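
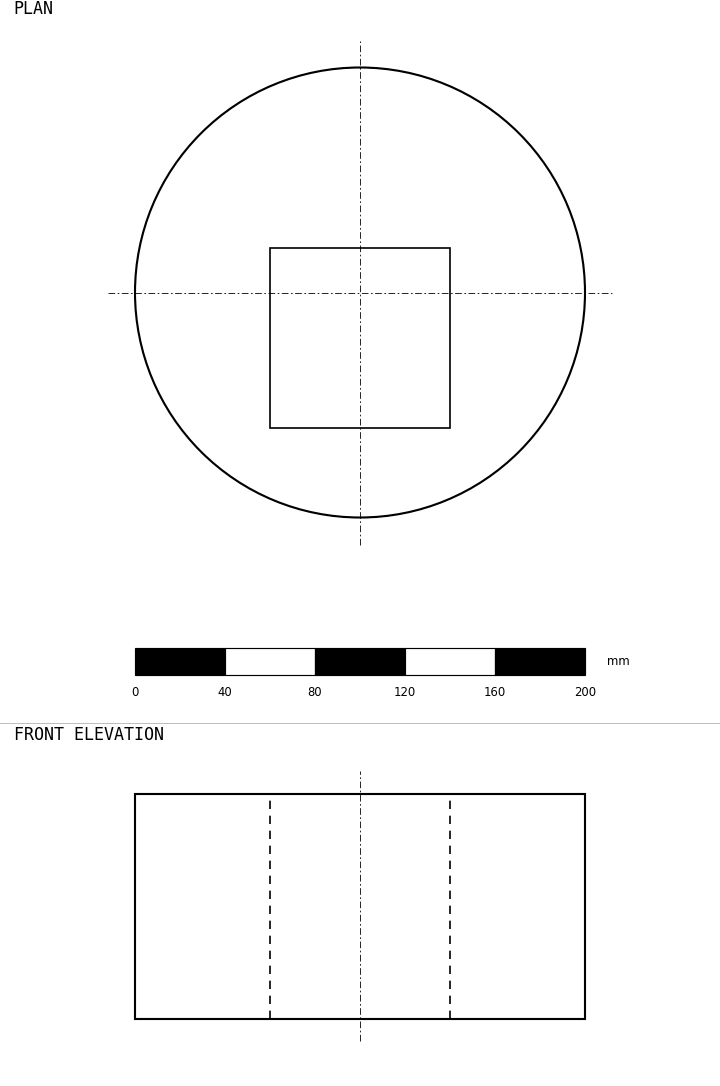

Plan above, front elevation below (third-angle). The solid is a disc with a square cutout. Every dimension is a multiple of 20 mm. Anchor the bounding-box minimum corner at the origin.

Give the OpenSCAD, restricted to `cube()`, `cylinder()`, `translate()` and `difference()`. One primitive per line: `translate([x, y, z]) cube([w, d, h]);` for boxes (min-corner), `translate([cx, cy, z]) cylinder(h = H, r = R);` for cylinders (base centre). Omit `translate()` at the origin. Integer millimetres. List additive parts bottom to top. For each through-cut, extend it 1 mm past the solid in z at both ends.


difference() {
  translate([100, 100, 0]) cylinder(h = 100, r = 100);
  translate([60, 40, -1]) cube([80, 80, 102]);
}


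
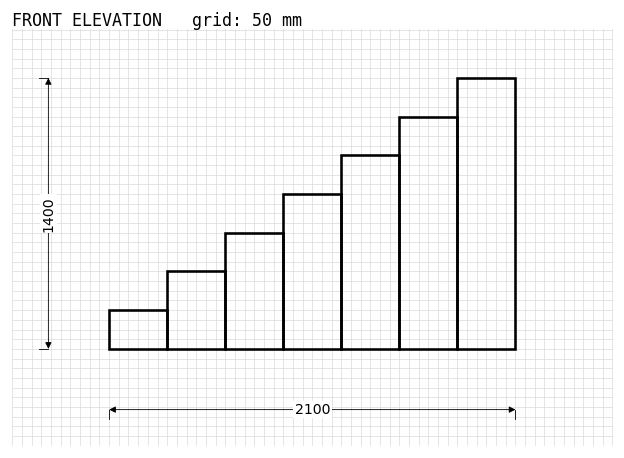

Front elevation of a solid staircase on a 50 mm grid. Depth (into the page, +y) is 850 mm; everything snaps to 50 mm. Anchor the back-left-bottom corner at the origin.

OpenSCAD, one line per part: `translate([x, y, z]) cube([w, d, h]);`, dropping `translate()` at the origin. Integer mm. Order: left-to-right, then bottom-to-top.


cube([300, 850, 200]);
translate([300, 0, 0]) cube([300, 850, 400]);
translate([600, 0, 0]) cube([300, 850, 600]);
translate([900, 0, 0]) cube([300, 850, 800]);
translate([1200, 0, 0]) cube([300, 850, 1000]);
translate([1500, 0, 0]) cube([300, 850, 1200]);
translate([1800, 0, 0]) cube([300, 850, 1400]);


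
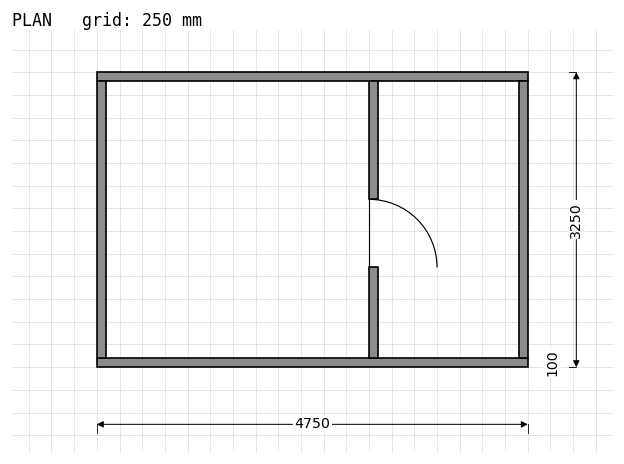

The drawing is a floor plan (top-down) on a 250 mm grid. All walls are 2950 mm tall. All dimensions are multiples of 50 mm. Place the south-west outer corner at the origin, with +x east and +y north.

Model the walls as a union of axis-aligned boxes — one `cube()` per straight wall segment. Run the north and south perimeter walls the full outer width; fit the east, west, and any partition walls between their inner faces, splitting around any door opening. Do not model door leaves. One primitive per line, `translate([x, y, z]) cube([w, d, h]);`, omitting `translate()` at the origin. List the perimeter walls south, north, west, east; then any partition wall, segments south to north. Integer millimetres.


cube([4750, 100, 2950]);
translate([0, 3150, 0]) cube([4750, 100, 2950]);
translate([0, 100, 0]) cube([100, 3050, 2950]);
translate([4650, 100, 0]) cube([100, 3050, 2950]);
translate([3000, 100, 0]) cube([100, 1000, 2950]);
translate([3000, 1850, 0]) cube([100, 1300, 2950]);


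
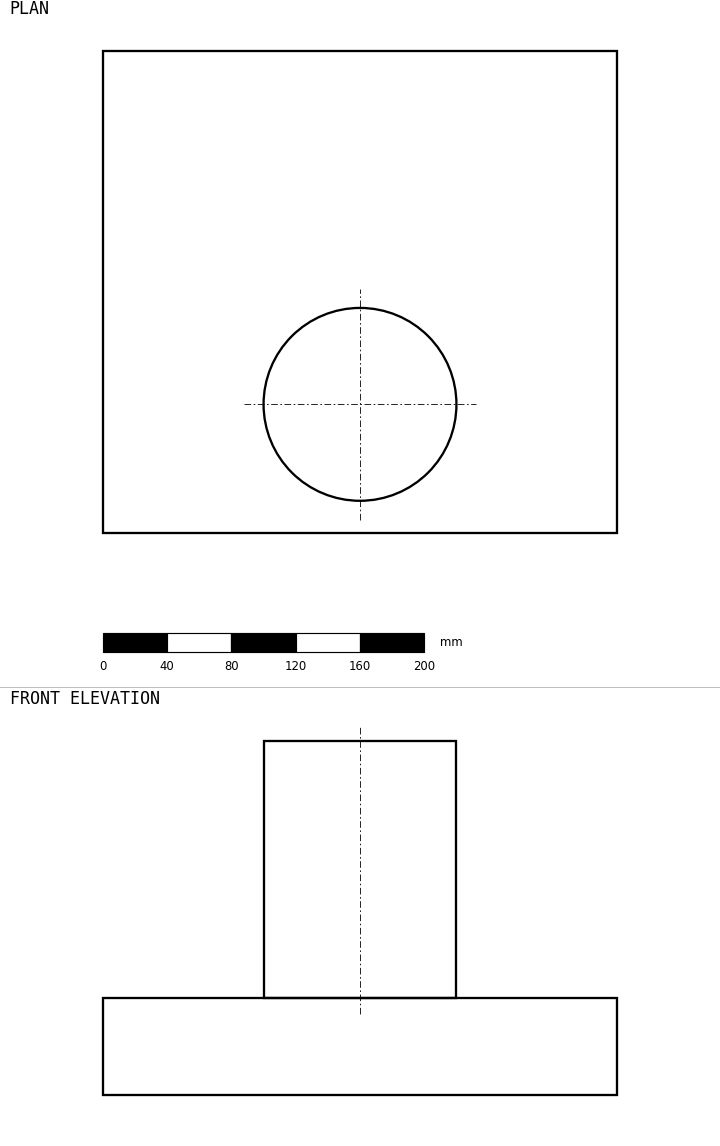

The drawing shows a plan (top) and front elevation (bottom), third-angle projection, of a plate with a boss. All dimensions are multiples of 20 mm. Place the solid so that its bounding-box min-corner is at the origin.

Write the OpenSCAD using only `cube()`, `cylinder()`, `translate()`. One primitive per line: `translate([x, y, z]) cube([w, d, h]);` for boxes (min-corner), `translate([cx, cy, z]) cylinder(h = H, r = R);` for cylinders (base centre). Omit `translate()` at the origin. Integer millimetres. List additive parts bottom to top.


cube([320, 300, 60]);
translate([160, 80, 60]) cylinder(h = 160, r = 60);


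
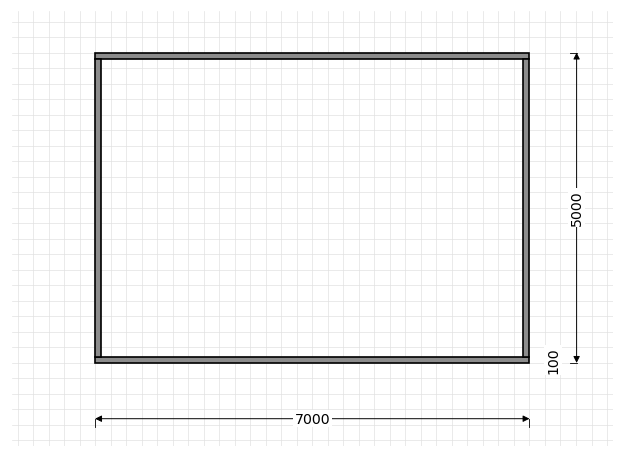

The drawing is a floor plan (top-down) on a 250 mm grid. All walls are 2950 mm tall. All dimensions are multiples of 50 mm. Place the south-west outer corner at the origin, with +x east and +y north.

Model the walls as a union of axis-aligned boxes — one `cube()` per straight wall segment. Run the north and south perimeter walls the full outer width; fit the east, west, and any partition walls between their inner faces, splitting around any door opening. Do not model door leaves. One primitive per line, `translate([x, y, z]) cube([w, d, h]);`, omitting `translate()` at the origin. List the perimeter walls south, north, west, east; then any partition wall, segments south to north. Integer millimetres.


cube([7000, 100, 2950]);
translate([0, 4900, 0]) cube([7000, 100, 2950]);
translate([0, 100, 0]) cube([100, 4800, 2950]);
translate([6900, 100, 0]) cube([100, 4800, 2950]);


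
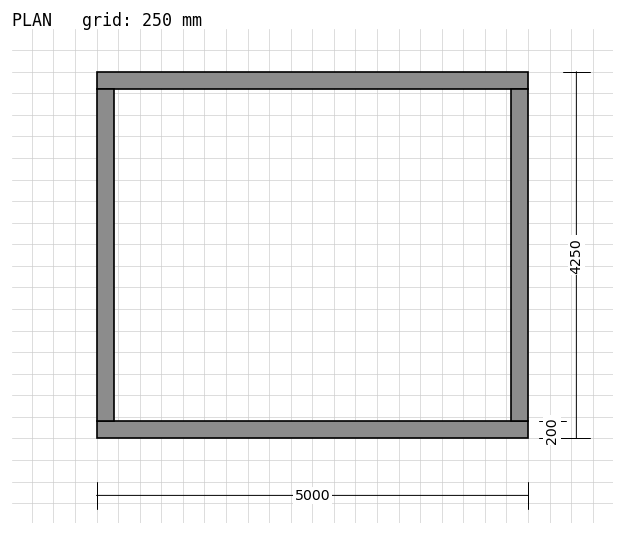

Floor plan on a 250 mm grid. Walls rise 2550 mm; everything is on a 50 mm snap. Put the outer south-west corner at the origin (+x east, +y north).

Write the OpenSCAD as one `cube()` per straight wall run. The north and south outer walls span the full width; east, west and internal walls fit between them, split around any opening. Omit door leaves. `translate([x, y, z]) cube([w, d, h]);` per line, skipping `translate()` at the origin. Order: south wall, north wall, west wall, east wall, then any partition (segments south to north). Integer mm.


cube([5000, 200, 2550]);
translate([0, 4050, 0]) cube([5000, 200, 2550]);
translate([0, 200, 0]) cube([200, 3850, 2550]);
translate([4800, 200, 0]) cube([200, 3850, 2550]);


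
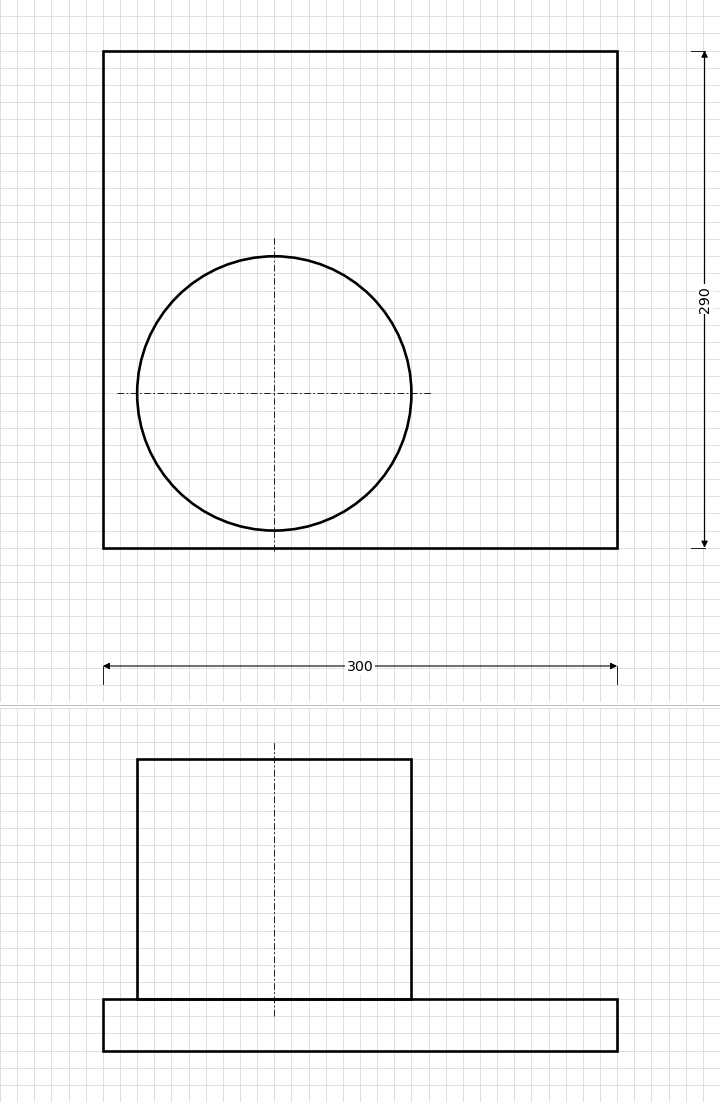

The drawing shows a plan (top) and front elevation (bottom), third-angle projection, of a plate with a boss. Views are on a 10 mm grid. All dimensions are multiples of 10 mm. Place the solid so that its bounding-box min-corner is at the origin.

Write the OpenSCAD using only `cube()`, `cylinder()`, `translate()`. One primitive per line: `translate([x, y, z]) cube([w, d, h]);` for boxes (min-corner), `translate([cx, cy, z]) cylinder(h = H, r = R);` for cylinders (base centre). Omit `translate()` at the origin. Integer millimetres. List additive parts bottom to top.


cube([300, 290, 30]);
translate([100, 90, 30]) cylinder(h = 140, r = 80);


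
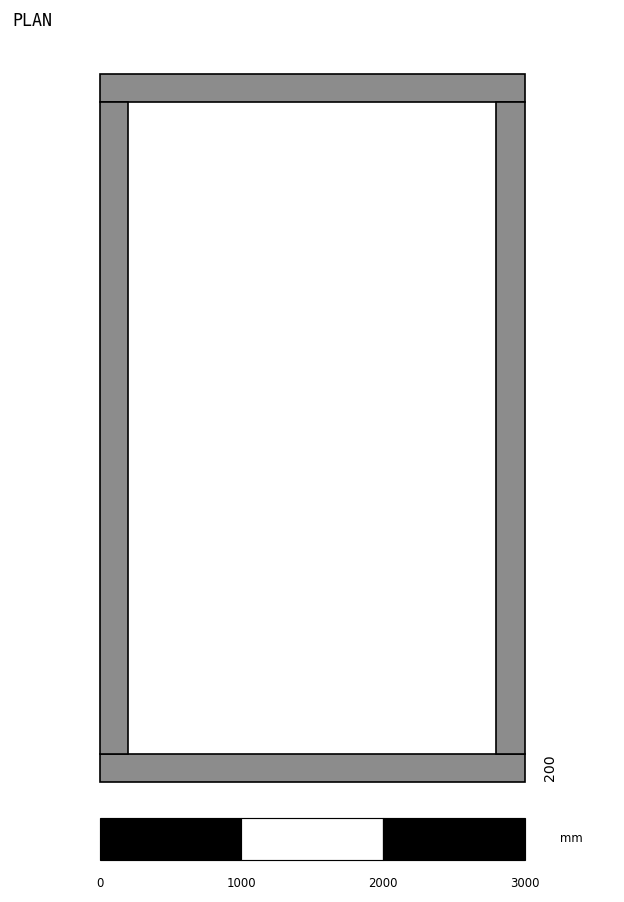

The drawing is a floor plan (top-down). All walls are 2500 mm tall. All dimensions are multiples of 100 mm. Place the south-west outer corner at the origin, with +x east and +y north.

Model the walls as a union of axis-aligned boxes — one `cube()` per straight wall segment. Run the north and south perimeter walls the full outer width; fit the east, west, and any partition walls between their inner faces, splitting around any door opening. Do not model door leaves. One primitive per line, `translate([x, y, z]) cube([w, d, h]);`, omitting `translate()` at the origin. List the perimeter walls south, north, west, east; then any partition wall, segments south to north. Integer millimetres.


cube([3000, 200, 2500]);
translate([0, 4800, 0]) cube([3000, 200, 2500]);
translate([0, 200, 0]) cube([200, 4600, 2500]);
translate([2800, 200, 0]) cube([200, 4600, 2500]);


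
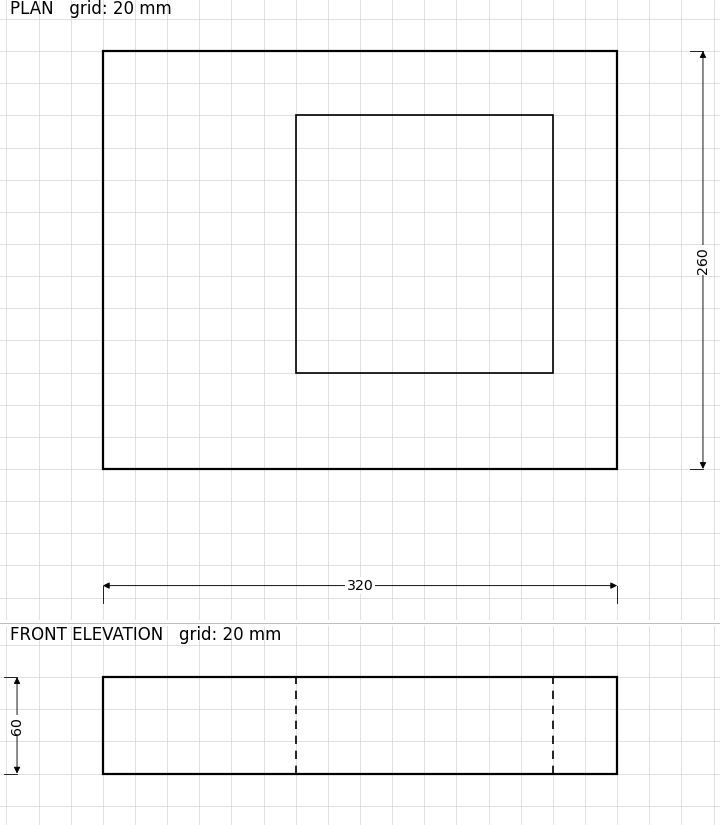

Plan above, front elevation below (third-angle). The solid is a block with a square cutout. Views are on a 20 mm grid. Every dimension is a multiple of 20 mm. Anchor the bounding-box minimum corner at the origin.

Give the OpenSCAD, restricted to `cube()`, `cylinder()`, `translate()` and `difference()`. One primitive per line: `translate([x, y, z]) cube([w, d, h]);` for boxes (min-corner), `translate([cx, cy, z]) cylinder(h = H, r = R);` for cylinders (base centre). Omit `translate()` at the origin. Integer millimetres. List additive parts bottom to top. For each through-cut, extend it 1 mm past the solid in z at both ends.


difference() {
  cube([320, 260, 60]);
  translate([120, 60, -1]) cube([160, 160, 62]);
}


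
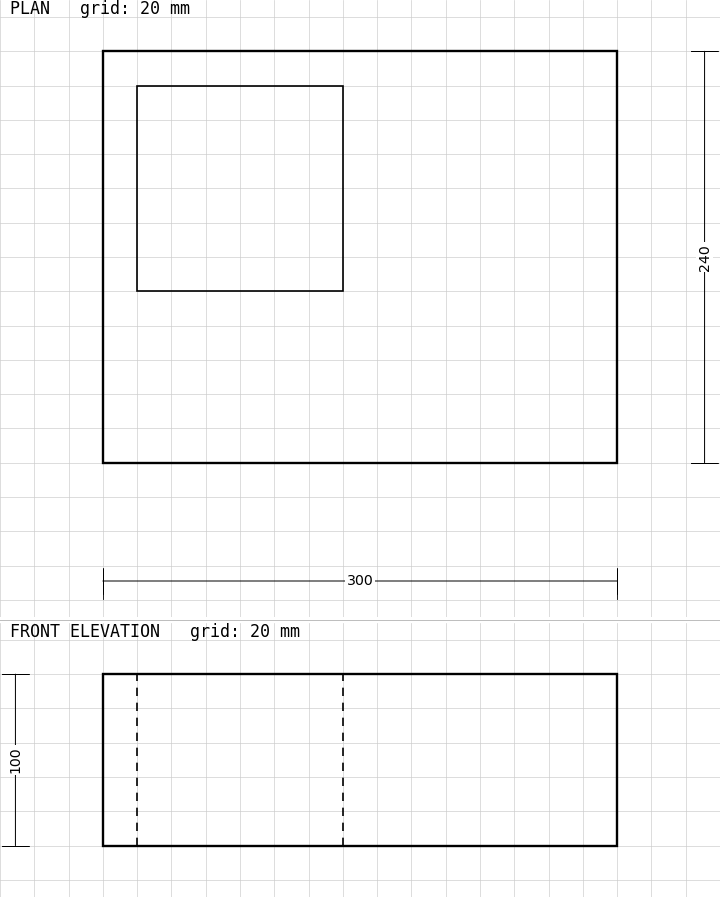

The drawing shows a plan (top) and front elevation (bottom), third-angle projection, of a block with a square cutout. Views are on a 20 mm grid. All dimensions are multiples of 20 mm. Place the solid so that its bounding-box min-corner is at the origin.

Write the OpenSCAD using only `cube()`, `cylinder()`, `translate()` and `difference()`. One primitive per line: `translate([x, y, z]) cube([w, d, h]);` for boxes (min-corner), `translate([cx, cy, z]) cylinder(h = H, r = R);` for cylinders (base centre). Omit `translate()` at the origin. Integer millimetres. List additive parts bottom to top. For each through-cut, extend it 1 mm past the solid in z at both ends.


difference() {
  cube([300, 240, 100]);
  translate([20, 100, -1]) cube([120, 120, 102]);
}


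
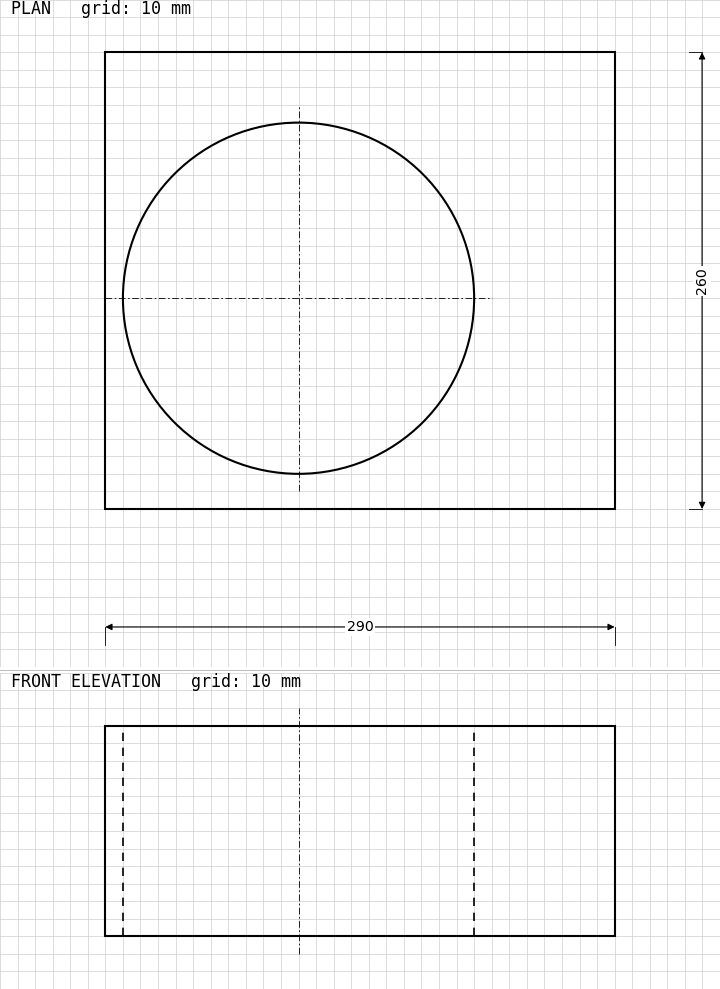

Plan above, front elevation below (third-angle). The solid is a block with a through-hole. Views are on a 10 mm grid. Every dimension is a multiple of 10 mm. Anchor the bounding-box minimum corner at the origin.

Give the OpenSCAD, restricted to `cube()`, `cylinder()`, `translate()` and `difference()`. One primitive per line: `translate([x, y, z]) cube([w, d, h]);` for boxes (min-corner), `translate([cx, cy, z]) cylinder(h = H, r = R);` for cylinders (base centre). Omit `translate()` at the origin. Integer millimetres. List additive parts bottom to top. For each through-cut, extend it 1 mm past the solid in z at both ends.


difference() {
  cube([290, 260, 120]);
  translate([110, 120, -1]) cylinder(h = 122, r = 100);
}


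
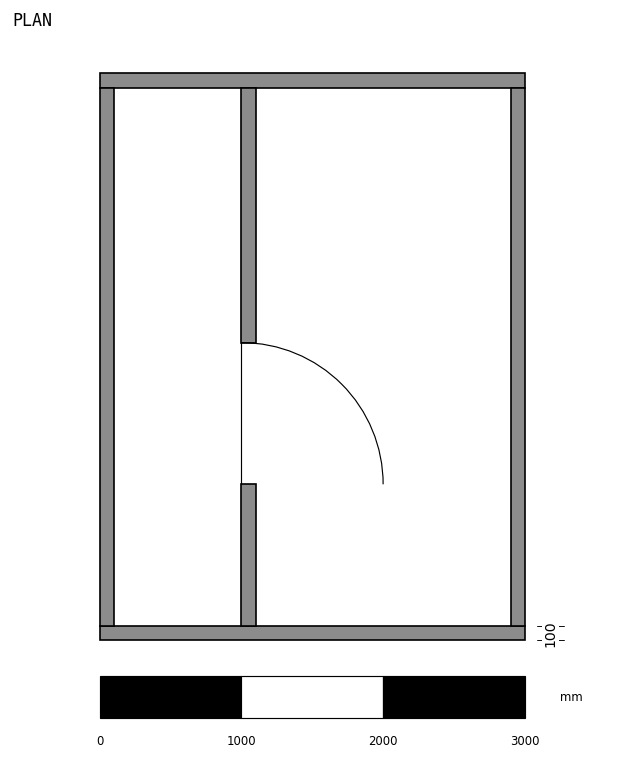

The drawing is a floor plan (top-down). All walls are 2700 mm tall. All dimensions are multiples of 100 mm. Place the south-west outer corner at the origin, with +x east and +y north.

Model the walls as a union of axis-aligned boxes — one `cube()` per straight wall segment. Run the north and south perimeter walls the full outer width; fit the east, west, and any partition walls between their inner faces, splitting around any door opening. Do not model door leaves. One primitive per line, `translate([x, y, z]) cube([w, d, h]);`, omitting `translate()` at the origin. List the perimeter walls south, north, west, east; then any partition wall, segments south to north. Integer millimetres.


cube([3000, 100, 2700]);
translate([0, 3900, 0]) cube([3000, 100, 2700]);
translate([0, 100, 0]) cube([100, 3800, 2700]);
translate([2900, 100, 0]) cube([100, 3800, 2700]);
translate([1000, 100, 0]) cube([100, 1000, 2700]);
translate([1000, 2100, 0]) cube([100, 1800, 2700]);


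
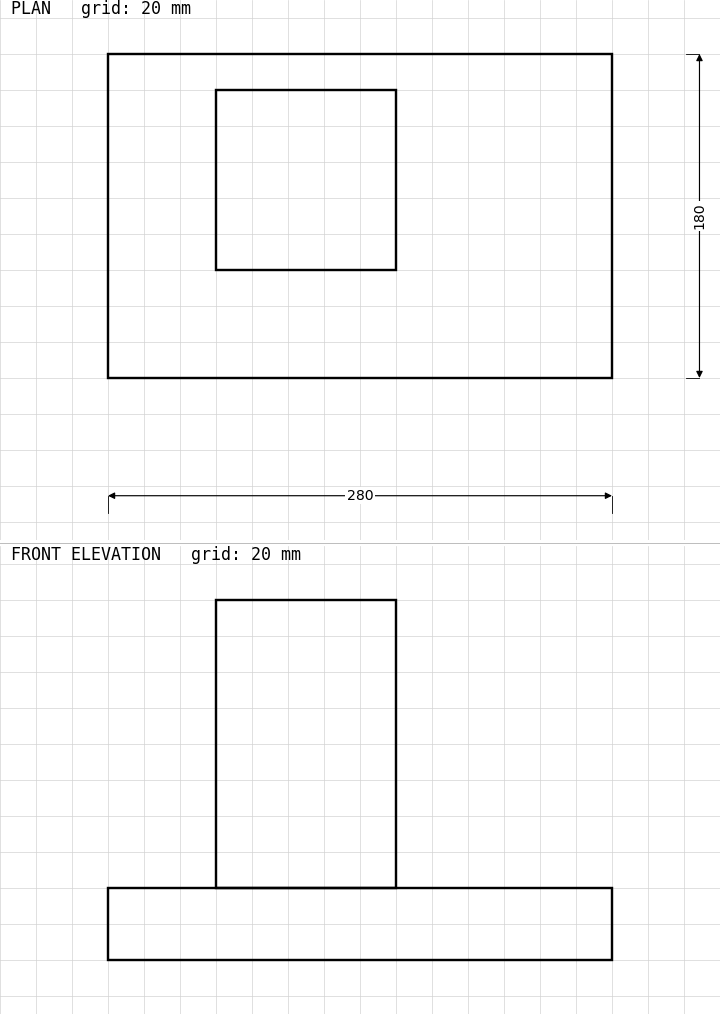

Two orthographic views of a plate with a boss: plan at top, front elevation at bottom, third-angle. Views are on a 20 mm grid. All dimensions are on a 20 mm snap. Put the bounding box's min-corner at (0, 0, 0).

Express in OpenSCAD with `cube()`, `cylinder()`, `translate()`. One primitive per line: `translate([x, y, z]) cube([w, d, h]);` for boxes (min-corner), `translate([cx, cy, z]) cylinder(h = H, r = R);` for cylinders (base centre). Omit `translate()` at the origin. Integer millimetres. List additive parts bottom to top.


cube([280, 180, 40]);
translate([60, 60, 40]) cube([100, 100, 160]);


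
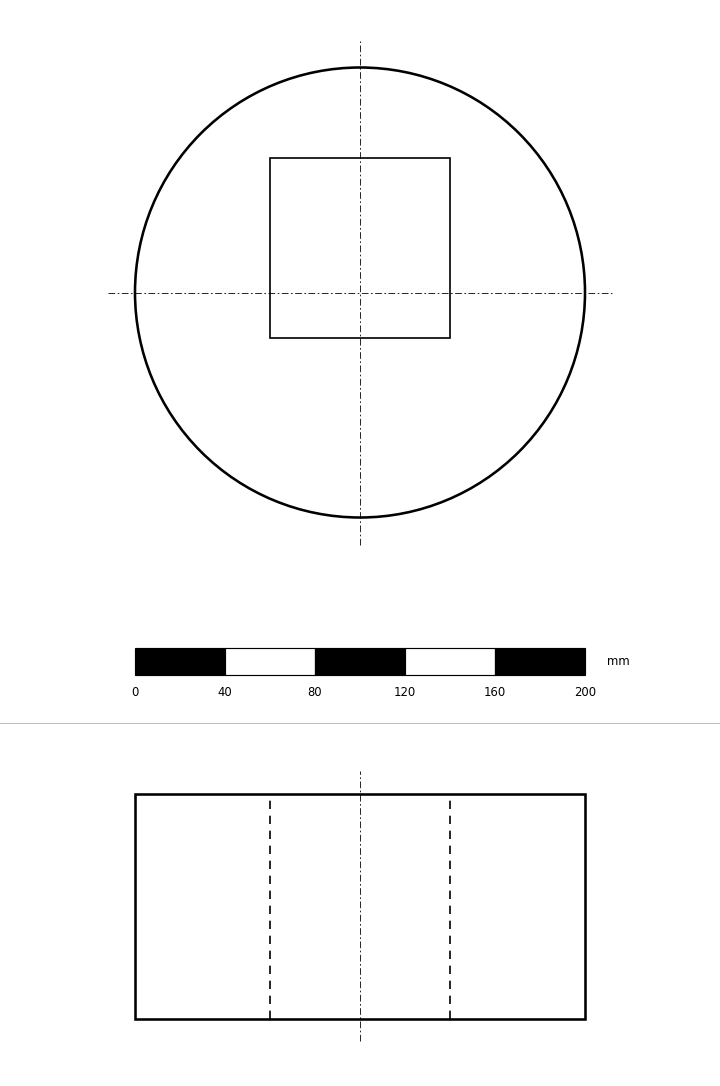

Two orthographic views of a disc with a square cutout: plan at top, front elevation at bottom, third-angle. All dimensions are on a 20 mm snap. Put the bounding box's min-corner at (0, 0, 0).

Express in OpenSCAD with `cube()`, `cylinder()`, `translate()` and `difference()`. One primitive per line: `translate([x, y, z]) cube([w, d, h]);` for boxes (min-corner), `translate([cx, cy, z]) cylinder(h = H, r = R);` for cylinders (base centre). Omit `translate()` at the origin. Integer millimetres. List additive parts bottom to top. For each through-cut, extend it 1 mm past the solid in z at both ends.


difference() {
  translate([100, 100, 0]) cylinder(h = 100, r = 100);
  translate([60, 80, -1]) cube([80, 80, 102]);
}


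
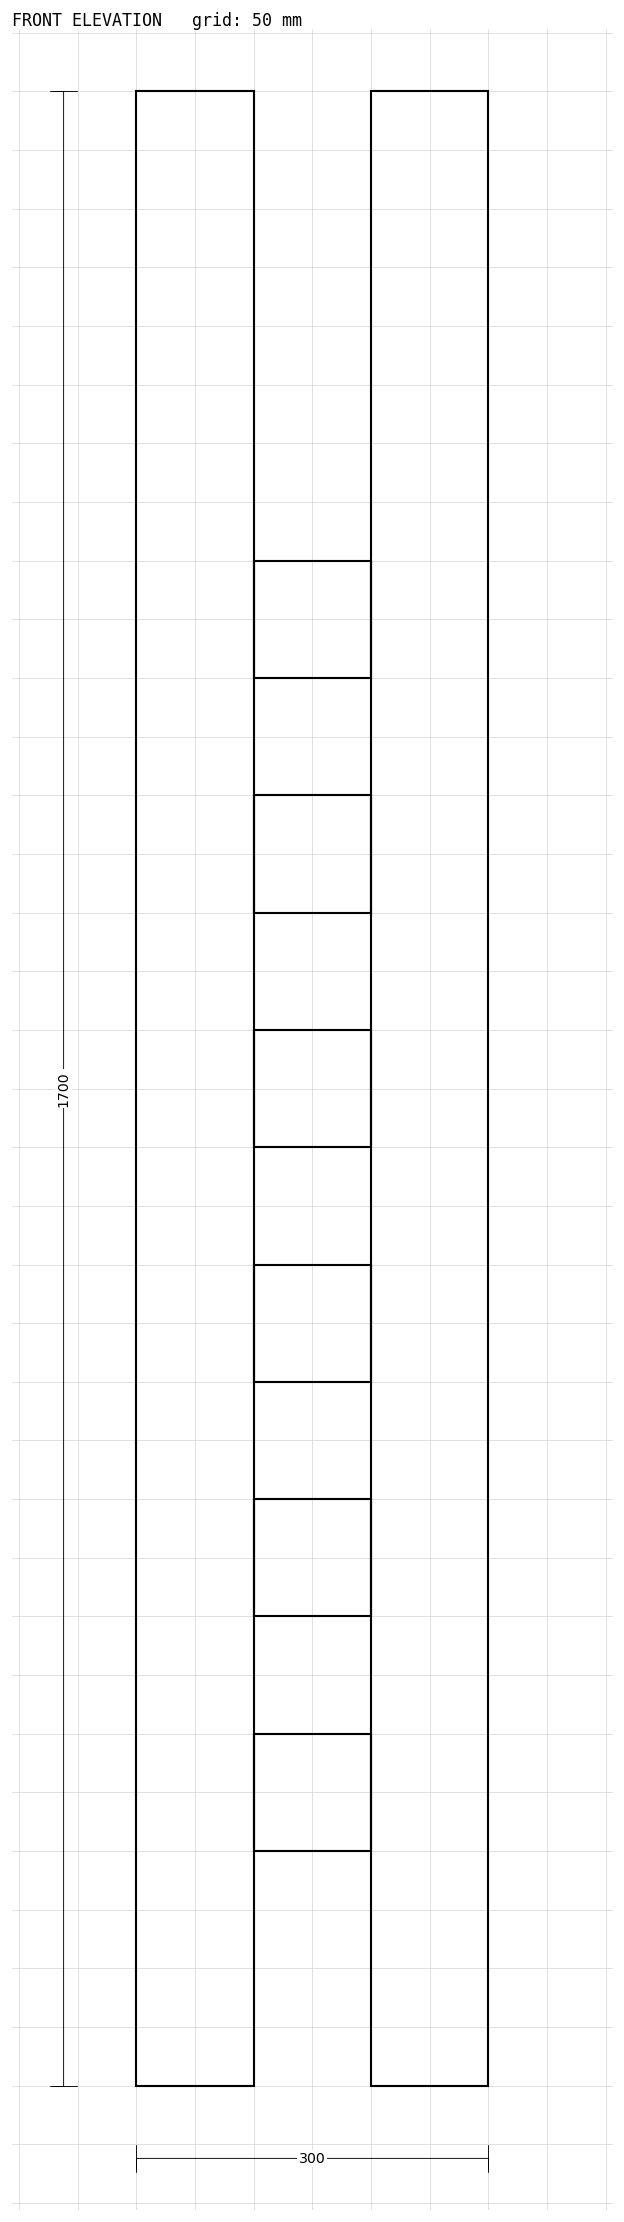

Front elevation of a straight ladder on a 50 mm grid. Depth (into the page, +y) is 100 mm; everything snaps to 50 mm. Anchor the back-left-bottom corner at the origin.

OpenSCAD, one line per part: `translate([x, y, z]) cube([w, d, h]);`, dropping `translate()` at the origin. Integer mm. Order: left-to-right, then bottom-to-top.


cube([100, 100, 1700]);
translate([100, 0, 200]) cube([100, 100, 100]);
translate([100, 0, 400]) cube([100, 100, 100]);
translate([100, 0, 600]) cube([100, 100, 100]);
translate([100, 0, 800]) cube([100, 100, 100]);
translate([100, 0, 1000]) cube([100, 100, 100]);
translate([100, 0, 1200]) cube([100, 100, 100]);
translate([200, 0, 0]) cube([100, 100, 1700]);


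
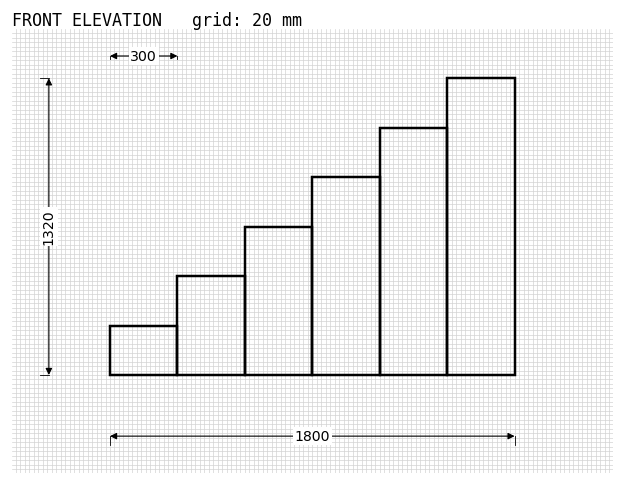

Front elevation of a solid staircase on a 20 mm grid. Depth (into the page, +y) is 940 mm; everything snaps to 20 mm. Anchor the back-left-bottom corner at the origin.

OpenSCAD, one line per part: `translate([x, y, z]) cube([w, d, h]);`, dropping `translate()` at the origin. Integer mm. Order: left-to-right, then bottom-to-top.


cube([300, 940, 220]);
translate([300, 0, 0]) cube([300, 940, 440]);
translate([600, 0, 0]) cube([300, 940, 660]);
translate([900, 0, 0]) cube([300, 940, 880]);
translate([1200, 0, 0]) cube([300, 940, 1100]);
translate([1500, 0, 0]) cube([300, 940, 1320]);


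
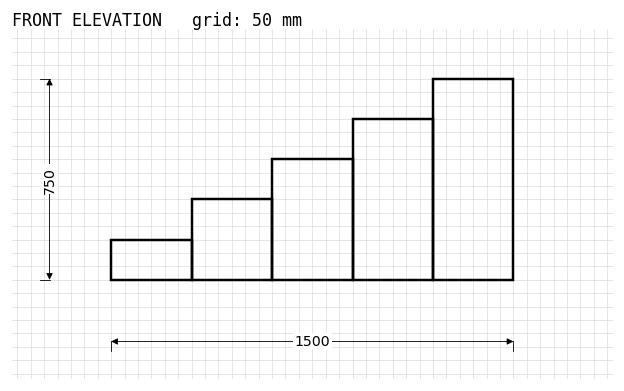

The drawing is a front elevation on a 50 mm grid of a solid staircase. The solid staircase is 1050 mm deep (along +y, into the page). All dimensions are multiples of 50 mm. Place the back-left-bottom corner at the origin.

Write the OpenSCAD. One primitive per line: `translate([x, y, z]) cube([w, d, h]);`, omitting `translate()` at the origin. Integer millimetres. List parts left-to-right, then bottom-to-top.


cube([300, 1050, 150]);
translate([300, 0, 0]) cube([300, 1050, 300]);
translate([600, 0, 0]) cube([300, 1050, 450]);
translate([900, 0, 0]) cube([300, 1050, 600]);
translate([1200, 0, 0]) cube([300, 1050, 750]);


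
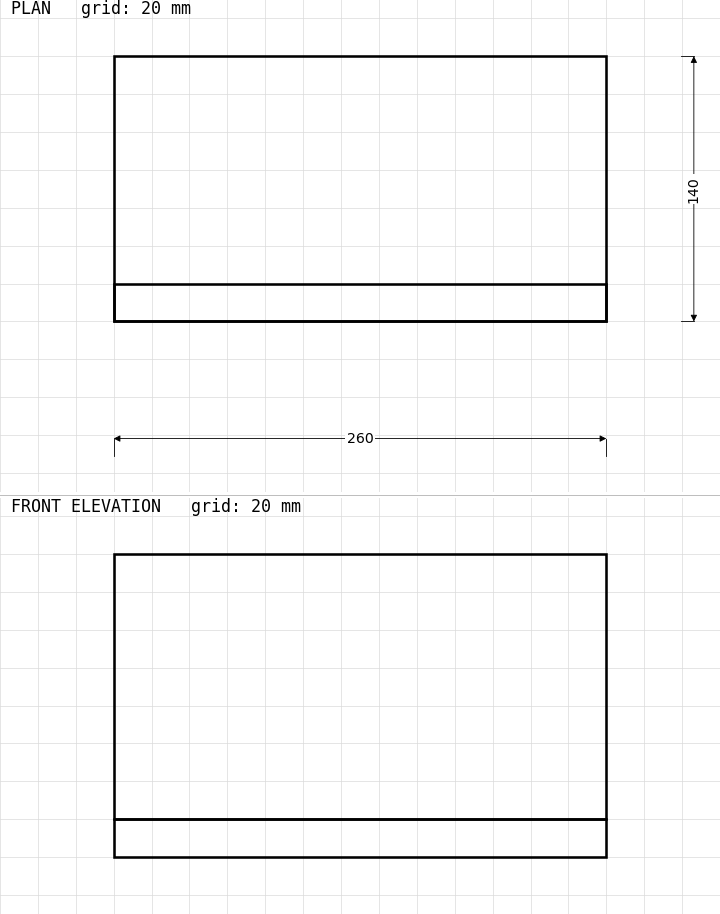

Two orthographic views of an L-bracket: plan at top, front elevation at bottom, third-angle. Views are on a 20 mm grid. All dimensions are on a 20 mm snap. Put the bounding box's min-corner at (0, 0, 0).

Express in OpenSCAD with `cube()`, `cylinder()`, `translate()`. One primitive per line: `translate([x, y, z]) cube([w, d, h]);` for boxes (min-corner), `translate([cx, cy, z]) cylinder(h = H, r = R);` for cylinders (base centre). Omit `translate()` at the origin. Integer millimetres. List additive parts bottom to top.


cube([260, 140, 20]);
translate([0, 0, 20]) cube([260, 20, 140]);


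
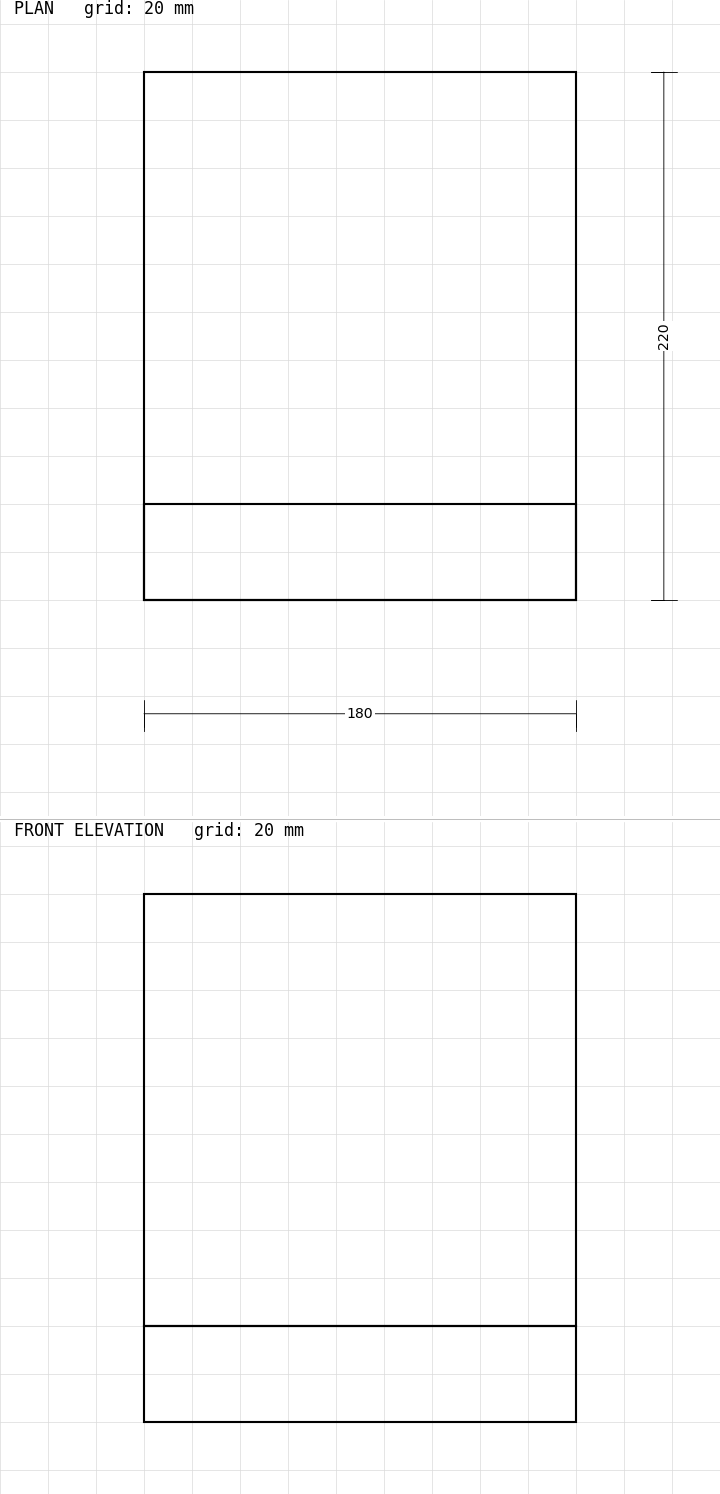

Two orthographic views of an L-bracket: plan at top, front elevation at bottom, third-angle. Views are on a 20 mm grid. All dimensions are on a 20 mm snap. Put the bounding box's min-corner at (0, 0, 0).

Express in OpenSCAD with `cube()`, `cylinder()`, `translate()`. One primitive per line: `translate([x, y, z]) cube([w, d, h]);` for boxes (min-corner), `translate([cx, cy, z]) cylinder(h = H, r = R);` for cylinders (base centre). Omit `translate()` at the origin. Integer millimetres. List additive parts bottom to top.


cube([180, 220, 40]);
translate([0, 0, 40]) cube([180, 40, 180]);


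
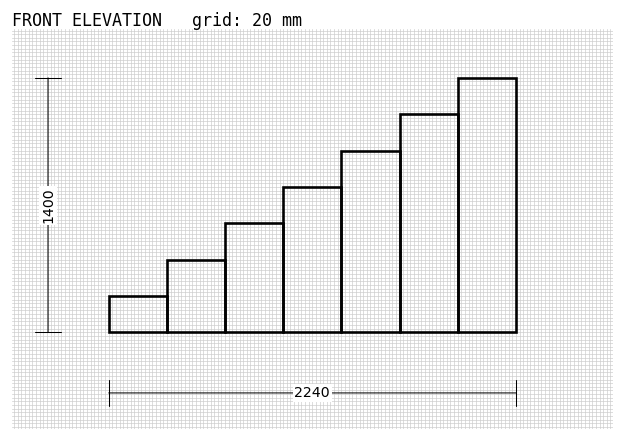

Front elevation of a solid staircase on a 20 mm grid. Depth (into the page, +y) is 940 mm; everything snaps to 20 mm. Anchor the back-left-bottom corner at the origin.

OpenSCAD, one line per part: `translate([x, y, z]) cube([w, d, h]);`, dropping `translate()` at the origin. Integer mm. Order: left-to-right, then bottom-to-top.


cube([320, 940, 200]);
translate([320, 0, 0]) cube([320, 940, 400]);
translate([640, 0, 0]) cube([320, 940, 600]);
translate([960, 0, 0]) cube([320, 940, 800]);
translate([1280, 0, 0]) cube([320, 940, 1000]);
translate([1600, 0, 0]) cube([320, 940, 1200]);
translate([1920, 0, 0]) cube([320, 940, 1400]);


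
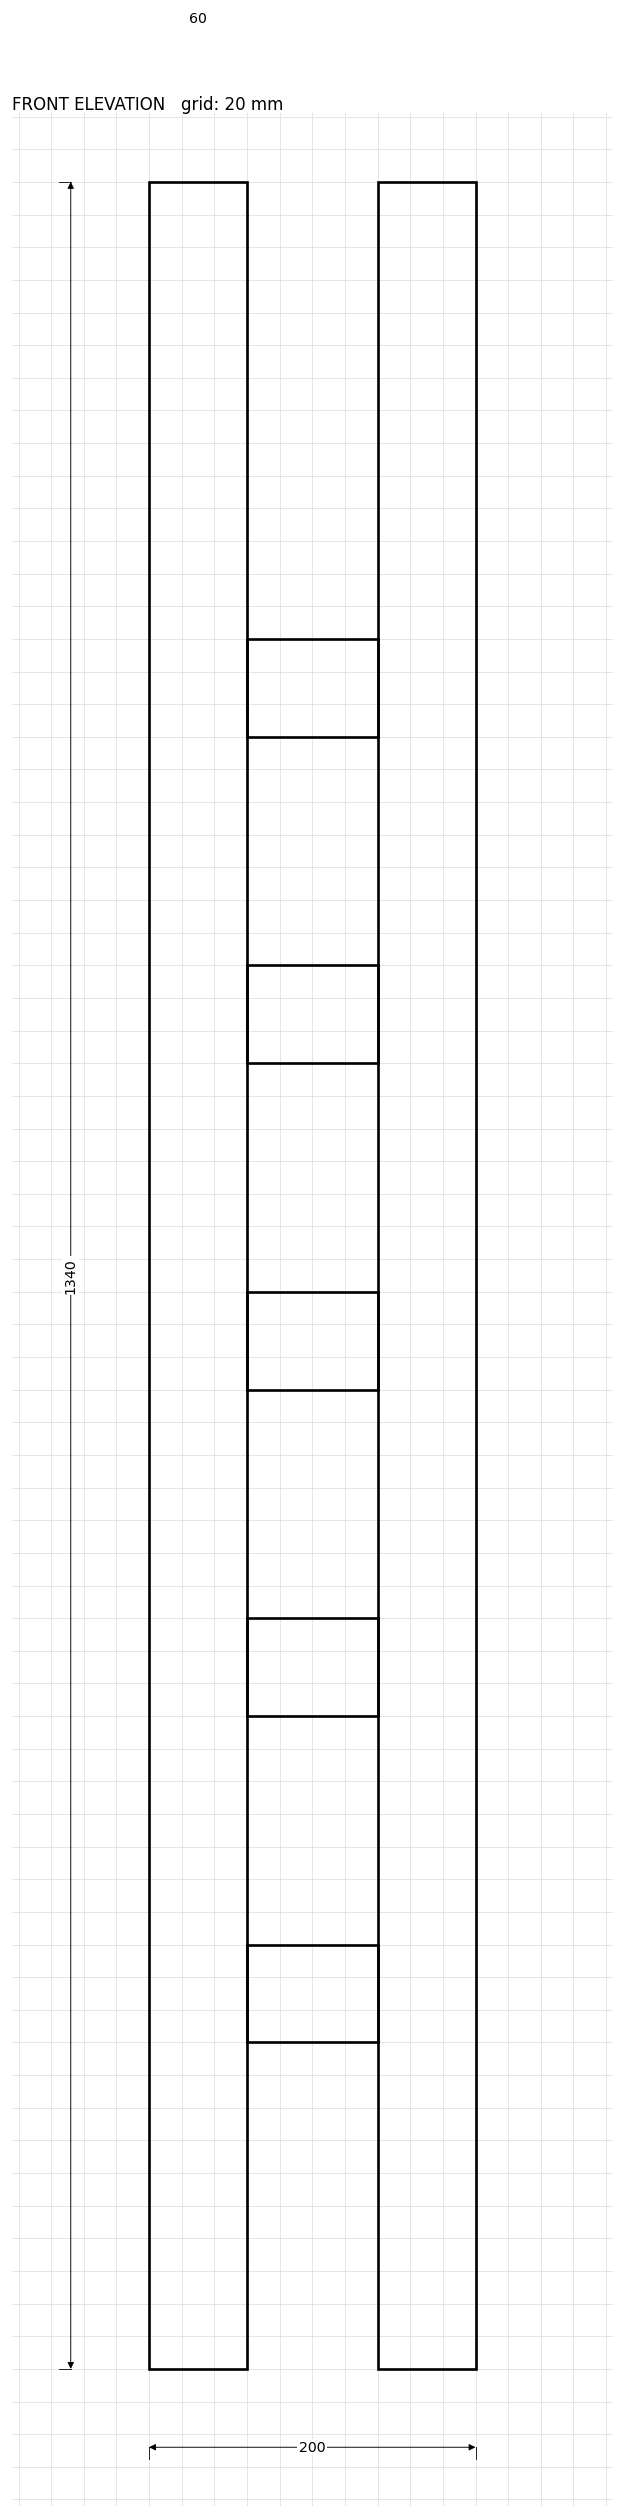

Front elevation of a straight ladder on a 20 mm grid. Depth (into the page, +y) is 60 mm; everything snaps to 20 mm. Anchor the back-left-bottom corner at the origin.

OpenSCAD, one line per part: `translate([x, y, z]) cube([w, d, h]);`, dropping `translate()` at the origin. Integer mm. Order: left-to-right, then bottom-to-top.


cube([60, 60, 1340]);
translate([60, 0, 200]) cube([80, 60, 60]);
translate([60, 0, 400]) cube([80, 60, 60]);
translate([60, 0, 600]) cube([80, 60, 60]);
translate([60, 0, 800]) cube([80, 60, 60]);
translate([60, 0, 1000]) cube([80, 60, 60]);
translate([140, 0, 0]) cube([60, 60, 1340]);


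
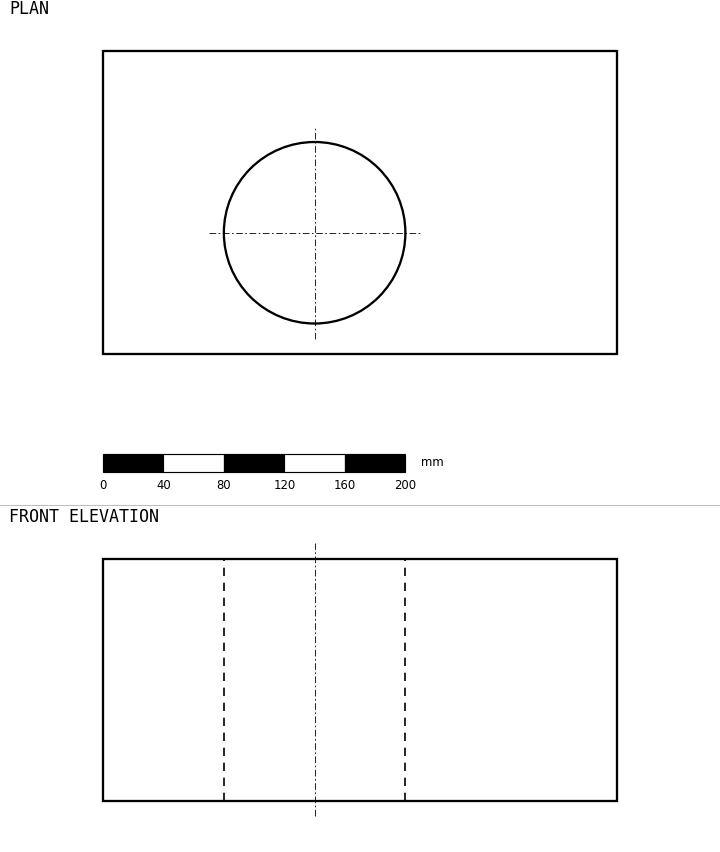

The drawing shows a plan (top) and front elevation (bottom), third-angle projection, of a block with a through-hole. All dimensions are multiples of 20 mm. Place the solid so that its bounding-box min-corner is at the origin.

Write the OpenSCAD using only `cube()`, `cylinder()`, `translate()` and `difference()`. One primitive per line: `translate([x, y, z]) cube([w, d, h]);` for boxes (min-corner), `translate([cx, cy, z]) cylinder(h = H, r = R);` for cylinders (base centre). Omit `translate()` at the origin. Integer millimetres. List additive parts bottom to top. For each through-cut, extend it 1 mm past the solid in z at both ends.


difference() {
  cube([340, 200, 160]);
  translate([140, 80, -1]) cylinder(h = 162, r = 60);
}


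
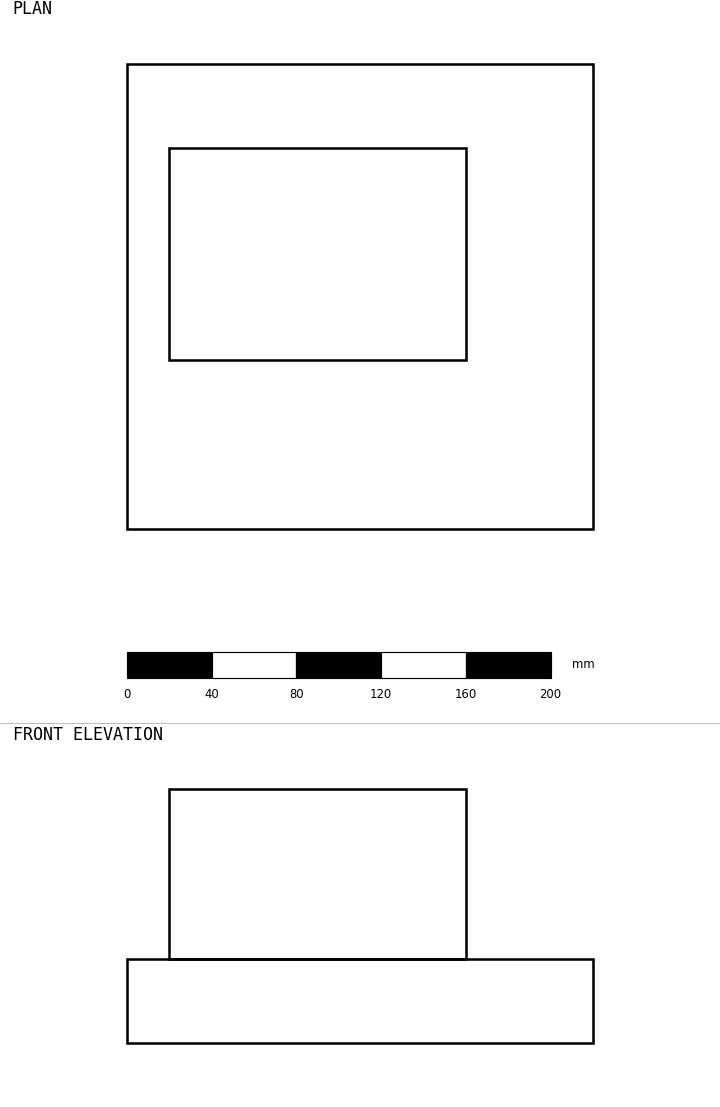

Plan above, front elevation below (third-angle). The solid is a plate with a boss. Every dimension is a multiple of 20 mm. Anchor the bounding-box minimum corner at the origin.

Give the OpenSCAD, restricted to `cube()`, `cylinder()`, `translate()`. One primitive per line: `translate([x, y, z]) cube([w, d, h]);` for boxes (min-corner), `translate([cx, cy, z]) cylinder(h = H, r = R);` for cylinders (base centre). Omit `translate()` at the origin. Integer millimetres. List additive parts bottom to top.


cube([220, 220, 40]);
translate([20, 80, 40]) cube([140, 100, 80]);


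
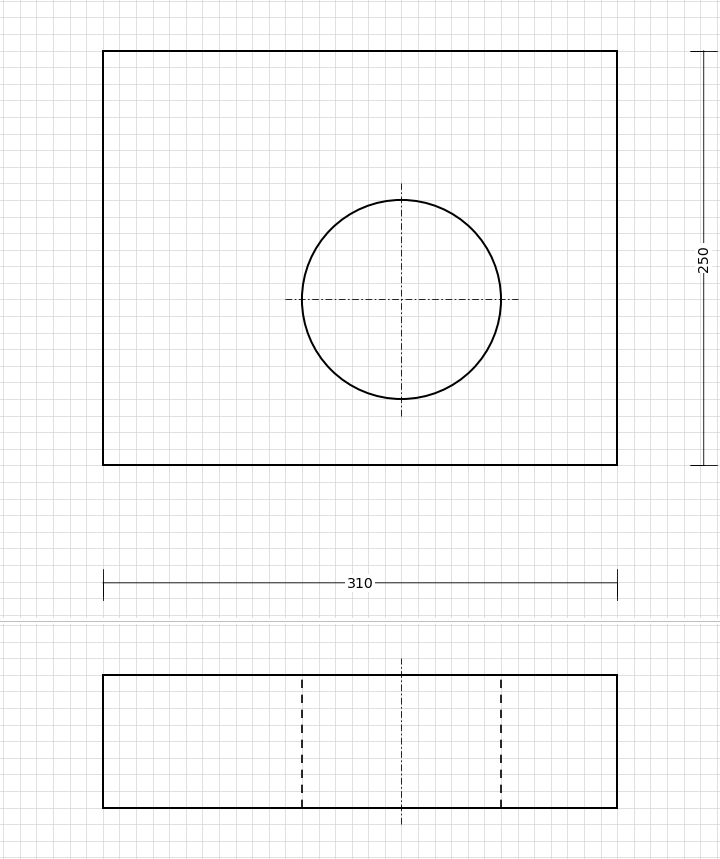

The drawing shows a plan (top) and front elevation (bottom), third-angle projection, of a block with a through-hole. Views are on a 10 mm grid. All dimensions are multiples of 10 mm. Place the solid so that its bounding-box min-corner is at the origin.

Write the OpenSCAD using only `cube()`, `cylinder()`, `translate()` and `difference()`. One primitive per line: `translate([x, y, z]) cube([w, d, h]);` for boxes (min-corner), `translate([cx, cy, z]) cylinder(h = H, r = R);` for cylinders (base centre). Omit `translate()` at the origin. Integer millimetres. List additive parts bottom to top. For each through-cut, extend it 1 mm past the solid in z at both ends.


difference() {
  cube([310, 250, 80]);
  translate([180, 100, -1]) cylinder(h = 82, r = 60);
}


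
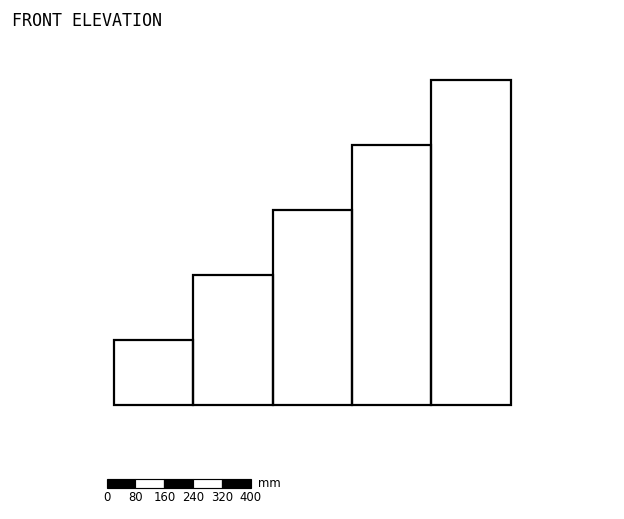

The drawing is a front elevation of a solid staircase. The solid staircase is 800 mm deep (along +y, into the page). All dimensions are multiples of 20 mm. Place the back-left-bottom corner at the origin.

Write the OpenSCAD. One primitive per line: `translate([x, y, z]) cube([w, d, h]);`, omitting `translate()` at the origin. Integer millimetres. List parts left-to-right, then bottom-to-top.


cube([220, 800, 180]);
translate([220, 0, 0]) cube([220, 800, 360]);
translate([440, 0, 0]) cube([220, 800, 540]);
translate([660, 0, 0]) cube([220, 800, 720]);
translate([880, 0, 0]) cube([220, 800, 900]);


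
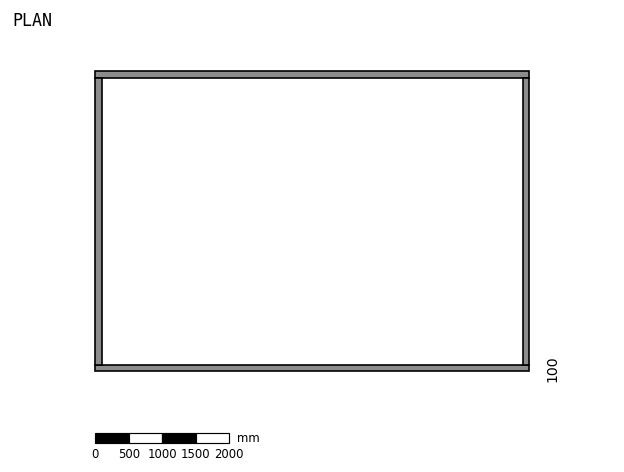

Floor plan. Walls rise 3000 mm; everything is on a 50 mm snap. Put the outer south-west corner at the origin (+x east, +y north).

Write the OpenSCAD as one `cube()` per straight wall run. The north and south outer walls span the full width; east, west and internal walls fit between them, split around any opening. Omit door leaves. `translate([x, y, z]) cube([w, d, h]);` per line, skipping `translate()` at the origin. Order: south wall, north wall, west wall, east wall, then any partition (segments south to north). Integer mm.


cube([6500, 100, 3000]);
translate([0, 4400, 0]) cube([6500, 100, 3000]);
translate([0, 100, 0]) cube([100, 4300, 3000]);
translate([6400, 100, 0]) cube([100, 4300, 3000]);


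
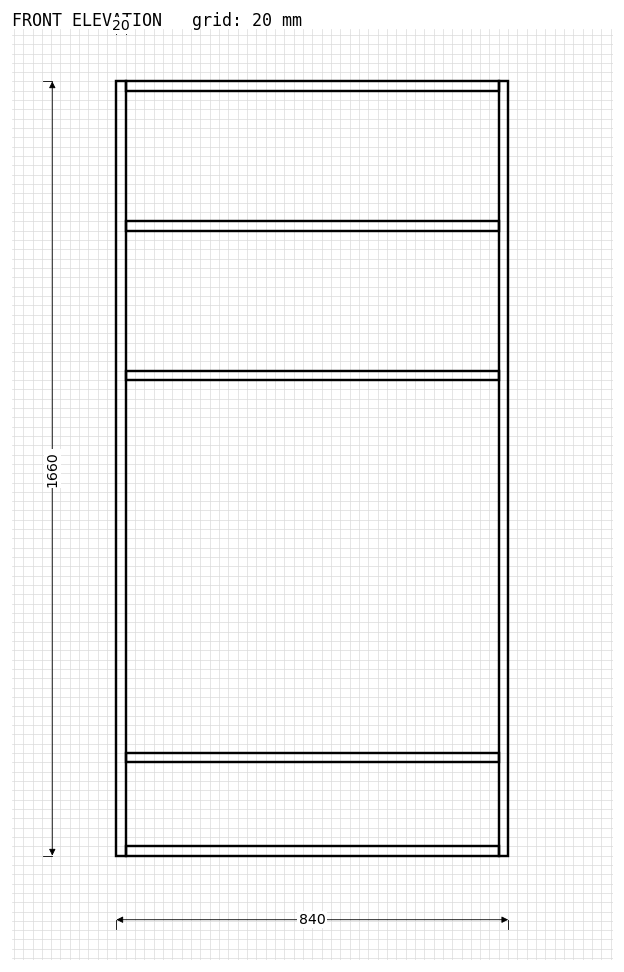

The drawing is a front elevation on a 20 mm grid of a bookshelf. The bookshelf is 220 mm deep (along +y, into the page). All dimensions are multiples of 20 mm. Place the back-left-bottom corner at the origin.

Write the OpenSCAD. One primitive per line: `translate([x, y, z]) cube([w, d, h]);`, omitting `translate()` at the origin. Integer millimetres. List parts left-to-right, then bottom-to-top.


cube([20, 220, 1660]);
translate([20, 0, 0]) cube([800, 220, 20]);
translate([20, 0, 200]) cube([800, 220, 20]);
translate([20, 0, 1020]) cube([800, 220, 20]);
translate([20, 0, 1340]) cube([800, 220, 20]);
translate([20, 0, 1640]) cube([800, 220, 20]);
translate([820, 0, 0]) cube([20, 220, 1660]);


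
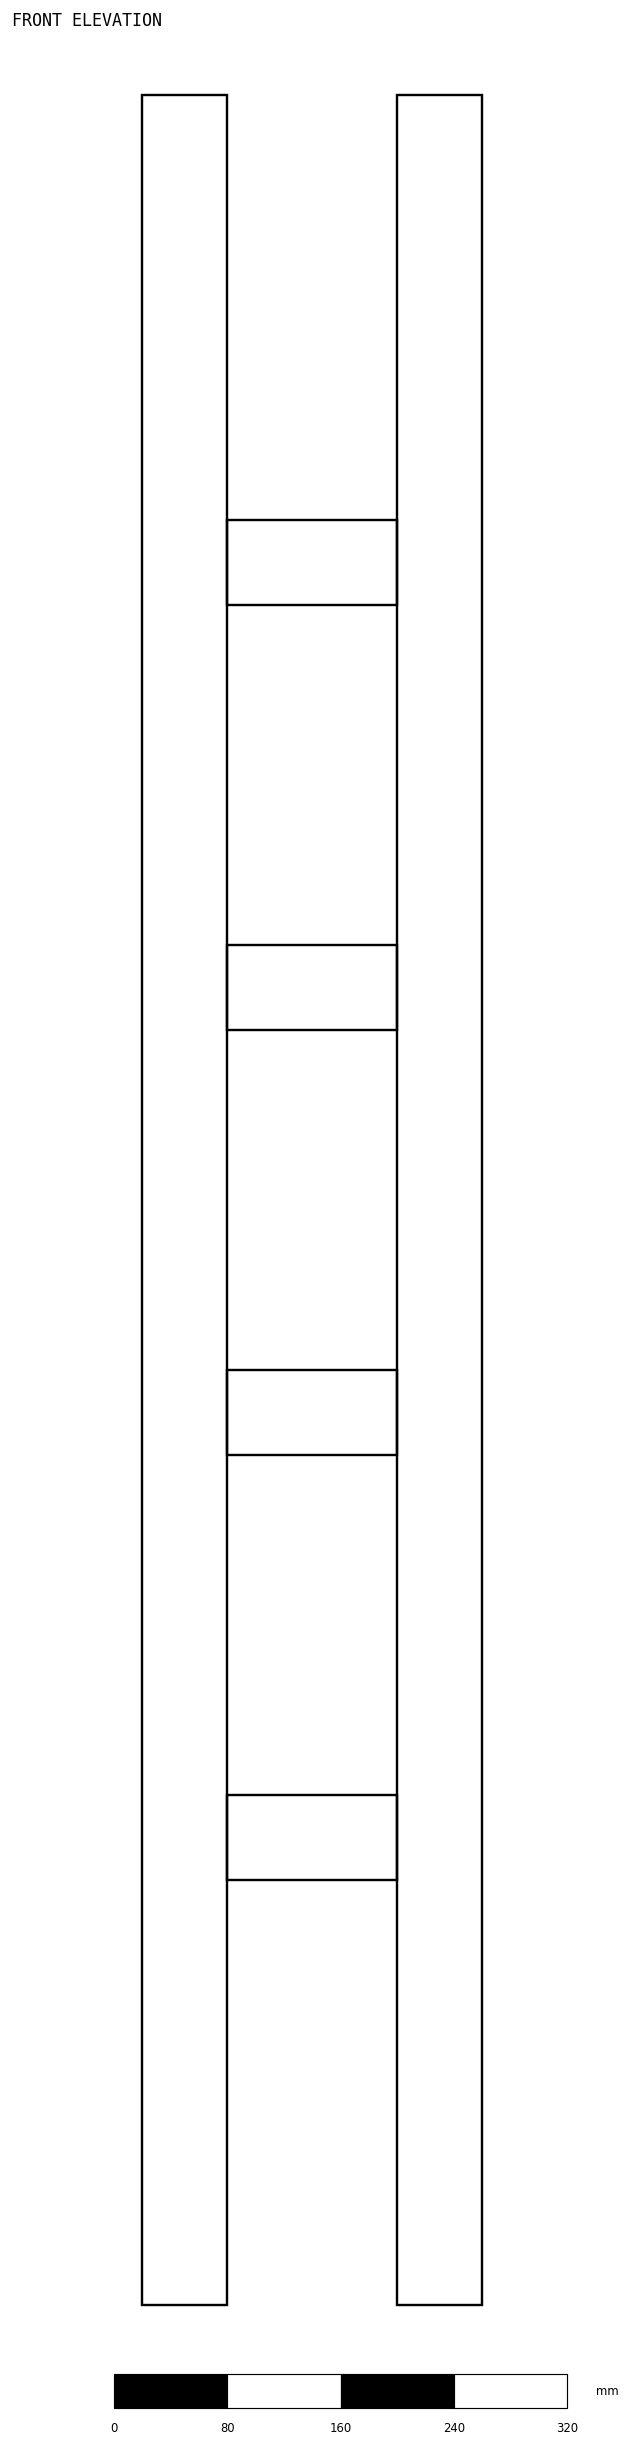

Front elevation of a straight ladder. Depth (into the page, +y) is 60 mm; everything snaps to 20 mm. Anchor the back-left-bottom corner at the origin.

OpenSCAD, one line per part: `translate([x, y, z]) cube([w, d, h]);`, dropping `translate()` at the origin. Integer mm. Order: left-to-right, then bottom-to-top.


cube([60, 60, 1560]);
translate([60, 0, 300]) cube([120, 60, 60]);
translate([60, 0, 600]) cube([120, 60, 60]);
translate([60, 0, 900]) cube([120, 60, 60]);
translate([60, 0, 1200]) cube([120, 60, 60]);
translate([180, 0, 0]) cube([60, 60, 1560]);


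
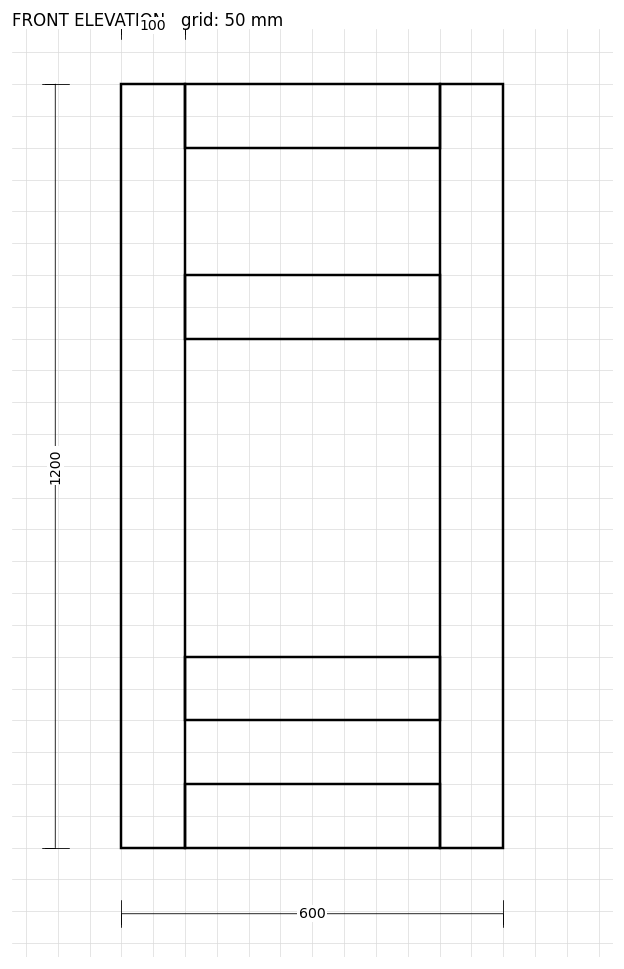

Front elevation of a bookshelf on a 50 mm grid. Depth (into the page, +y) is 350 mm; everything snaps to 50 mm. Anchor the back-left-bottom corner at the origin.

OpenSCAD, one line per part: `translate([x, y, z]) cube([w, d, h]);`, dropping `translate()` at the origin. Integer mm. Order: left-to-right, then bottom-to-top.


cube([100, 350, 1200]);
translate([100, 0, 0]) cube([400, 350, 100]);
translate([100, 0, 200]) cube([400, 350, 100]);
translate([100, 0, 800]) cube([400, 350, 100]);
translate([100, 0, 1100]) cube([400, 350, 100]);
translate([500, 0, 0]) cube([100, 350, 1200]);


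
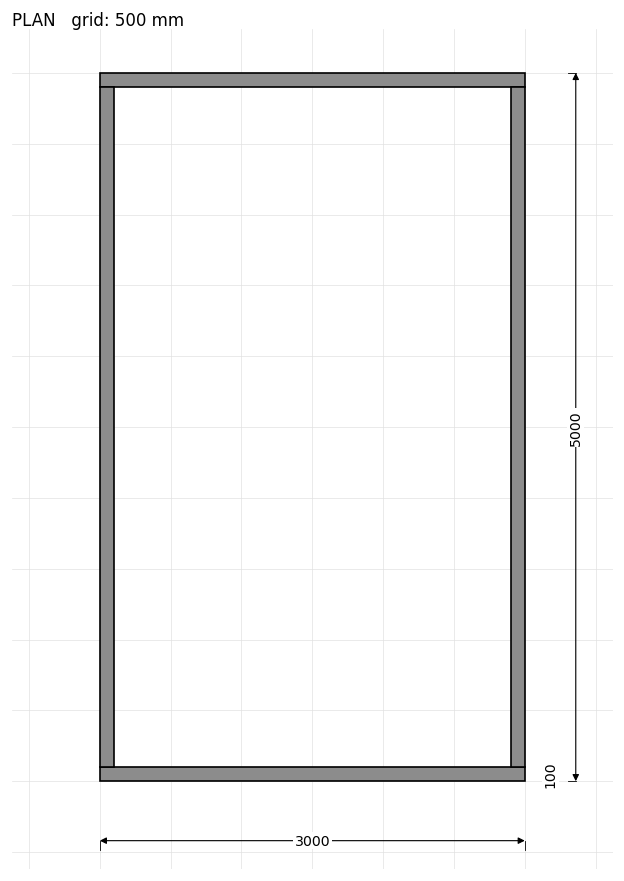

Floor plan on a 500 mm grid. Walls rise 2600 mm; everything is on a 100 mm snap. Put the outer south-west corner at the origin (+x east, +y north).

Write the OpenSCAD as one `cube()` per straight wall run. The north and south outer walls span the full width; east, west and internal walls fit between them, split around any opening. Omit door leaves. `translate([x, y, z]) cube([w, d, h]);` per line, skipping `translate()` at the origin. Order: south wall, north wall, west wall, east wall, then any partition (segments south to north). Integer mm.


cube([3000, 100, 2600]);
translate([0, 4900, 0]) cube([3000, 100, 2600]);
translate([0, 100, 0]) cube([100, 4800, 2600]);
translate([2900, 100, 0]) cube([100, 4800, 2600]);


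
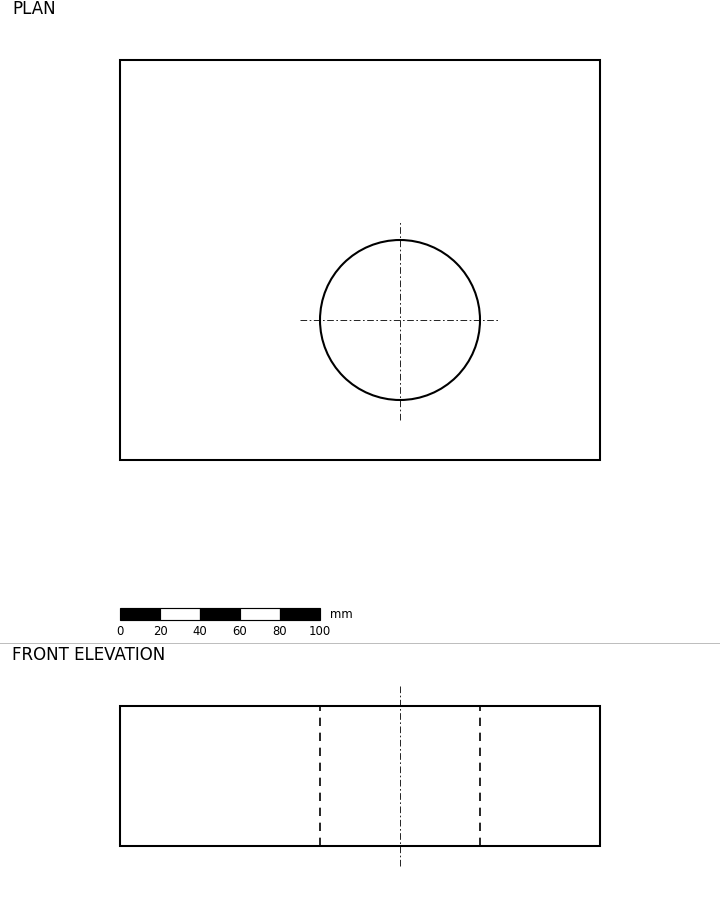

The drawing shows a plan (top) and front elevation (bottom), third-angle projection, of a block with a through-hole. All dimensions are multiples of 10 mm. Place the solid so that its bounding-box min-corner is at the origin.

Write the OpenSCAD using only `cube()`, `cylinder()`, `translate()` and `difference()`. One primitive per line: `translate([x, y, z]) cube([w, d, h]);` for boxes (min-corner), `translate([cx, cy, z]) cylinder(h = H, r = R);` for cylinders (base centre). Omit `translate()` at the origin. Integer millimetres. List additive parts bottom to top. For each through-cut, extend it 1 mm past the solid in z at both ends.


difference() {
  cube([240, 200, 70]);
  translate([140, 70, -1]) cylinder(h = 72, r = 40);
}


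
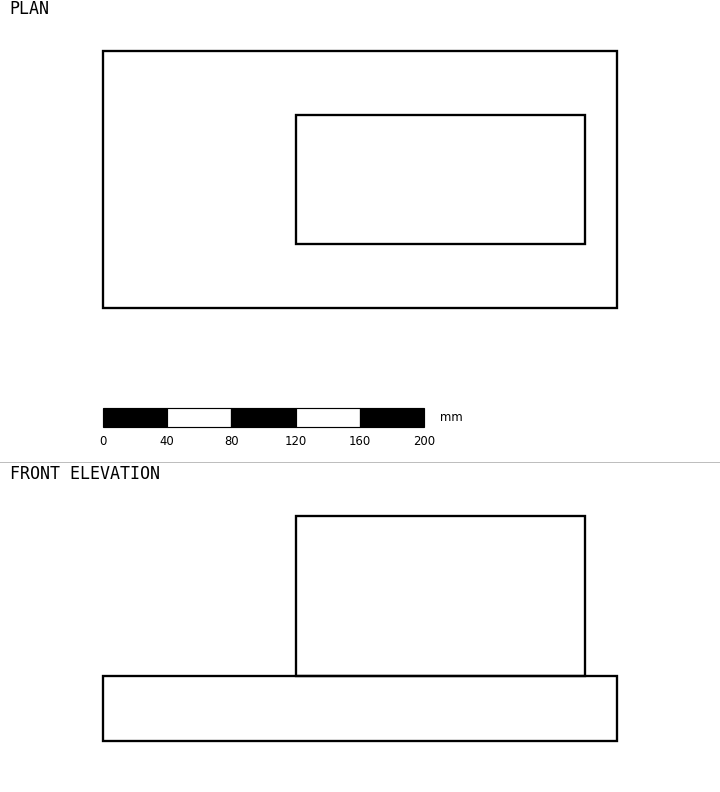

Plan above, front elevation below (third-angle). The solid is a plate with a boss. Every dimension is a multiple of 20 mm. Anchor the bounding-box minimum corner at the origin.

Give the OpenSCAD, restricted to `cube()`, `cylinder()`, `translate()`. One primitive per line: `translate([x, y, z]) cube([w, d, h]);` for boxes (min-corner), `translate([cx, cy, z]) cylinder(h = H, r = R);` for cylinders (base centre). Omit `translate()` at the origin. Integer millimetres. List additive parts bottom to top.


cube([320, 160, 40]);
translate([120, 40, 40]) cube([180, 80, 100]);


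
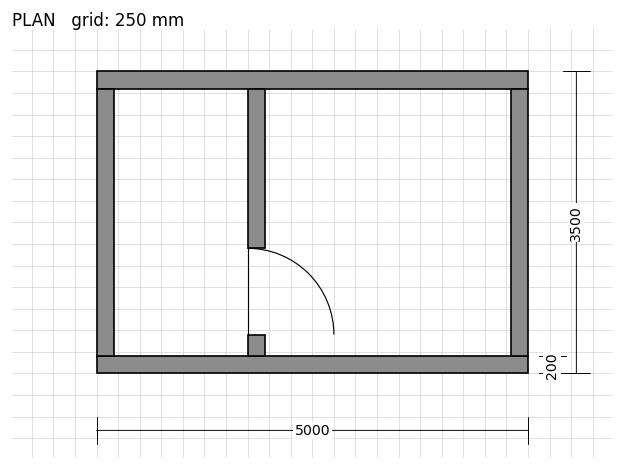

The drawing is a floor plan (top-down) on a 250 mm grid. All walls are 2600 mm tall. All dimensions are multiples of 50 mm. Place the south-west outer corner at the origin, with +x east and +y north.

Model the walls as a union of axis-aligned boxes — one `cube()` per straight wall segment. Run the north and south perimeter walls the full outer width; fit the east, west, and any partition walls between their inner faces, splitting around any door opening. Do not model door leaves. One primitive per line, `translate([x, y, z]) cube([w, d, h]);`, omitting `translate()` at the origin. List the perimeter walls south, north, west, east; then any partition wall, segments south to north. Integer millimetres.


cube([5000, 200, 2600]);
translate([0, 3300, 0]) cube([5000, 200, 2600]);
translate([0, 200, 0]) cube([200, 3100, 2600]);
translate([4800, 200, 0]) cube([200, 3100, 2600]);
translate([1750, 200, 0]) cube([200, 250, 2600]);
translate([1750, 1450, 0]) cube([200, 1850, 2600]);


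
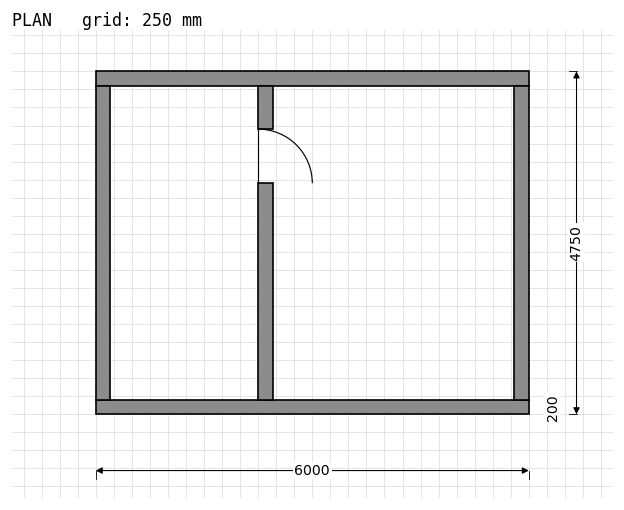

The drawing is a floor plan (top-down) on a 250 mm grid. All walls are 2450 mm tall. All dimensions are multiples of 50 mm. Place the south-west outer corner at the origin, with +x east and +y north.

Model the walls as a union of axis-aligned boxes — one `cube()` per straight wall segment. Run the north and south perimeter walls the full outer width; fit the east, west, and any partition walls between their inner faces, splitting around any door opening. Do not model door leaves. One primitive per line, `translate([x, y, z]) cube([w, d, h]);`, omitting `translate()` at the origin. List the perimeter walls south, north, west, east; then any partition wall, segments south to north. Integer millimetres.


cube([6000, 200, 2450]);
translate([0, 4550, 0]) cube([6000, 200, 2450]);
translate([0, 200, 0]) cube([200, 4350, 2450]);
translate([5800, 200, 0]) cube([200, 4350, 2450]);
translate([2250, 200, 0]) cube([200, 3000, 2450]);
translate([2250, 3950, 0]) cube([200, 600, 2450]);


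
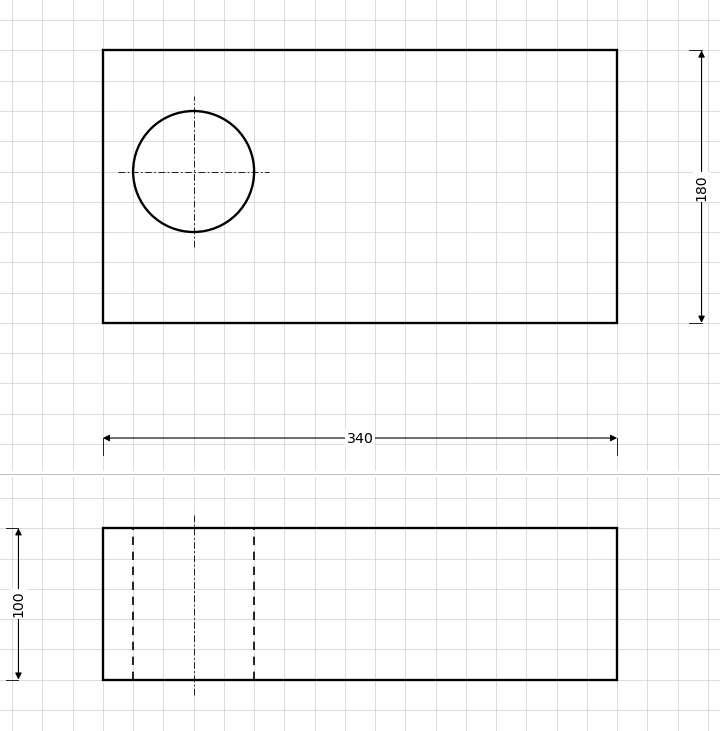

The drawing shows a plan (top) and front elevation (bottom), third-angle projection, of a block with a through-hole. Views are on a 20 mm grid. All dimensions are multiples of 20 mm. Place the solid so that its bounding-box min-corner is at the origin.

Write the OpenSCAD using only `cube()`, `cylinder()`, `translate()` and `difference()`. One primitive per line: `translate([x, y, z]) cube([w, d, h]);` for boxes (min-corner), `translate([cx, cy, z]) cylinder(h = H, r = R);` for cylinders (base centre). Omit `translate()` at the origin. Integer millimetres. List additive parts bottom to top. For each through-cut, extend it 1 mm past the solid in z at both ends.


difference() {
  cube([340, 180, 100]);
  translate([60, 100, -1]) cylinder(h = 102, r = 40);
}
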